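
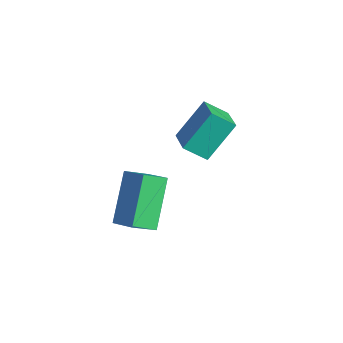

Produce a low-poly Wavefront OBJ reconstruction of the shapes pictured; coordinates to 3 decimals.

v -2.305 -0.126 2.785
v -2.344 1.143 4.117
v -1.758 0.581 2.127
v -1.797 1.85 3.459
v -1.183 -0.57 3.241
v -1.222 0.699 4.573
v -0.636 0.137 2.583
v -0.675 1.406 3.915
v -1.192 -2.068 2.539
v -1.338 -2.982 3.151
v -0.221 -1.872 3.061
v -0.367 -2.786 3.674
v -0.153 -3.234 1.046
v -0.299 -4.148 1.659
v 0.818 -3.038 1.569
v 0.672 -3.952 2.181
f 2 4 1
f 5 2 1
f 1 4 3
f 3 5 1
f 2 8 4
f 6 2 5
f 6 8 2
f 4 8 3
f 7 5 3
f 3 8 7
f 7 6 5
f 8 6 7
f 10 12 9
f 13 10 9
f 9 12 11
f 11 13 9
f 10 16 12
f 14 10 13
f 14 16 10
f 12 16 11
f 15 13 11
f 11 16 15
f 15 14 13
f 16 14 15



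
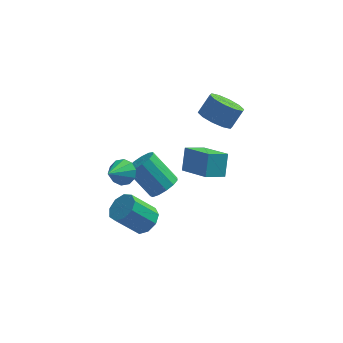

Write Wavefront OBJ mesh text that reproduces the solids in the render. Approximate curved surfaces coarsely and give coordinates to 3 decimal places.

v 2.456 3.221 2.93
v 3.121 3.707 2.246
v 3.748 4.285 3.267
v 3.084 3.799 3.95
v 2.6 4.104 2.342
v 3.227 4.681 3.362
v 2.024 4.163 2.662
v 2.652 4.741 3.683
v 1.614 3.862 3.085
v 2.241 4.44 4.105
v 1.525 3.317 3.448
v 2.152 3.895 4.468
v 1.792 2.735 3.613
v 2.419 3.313 4.634
v 2.313 2.339 3.518
v 2.94 2.916 4.538
v 2.888 2.279 3.197
v 3.516 2.857 4.218
v 3.299 2.58 2.775
v 3.926 3.158 3.795
v 3.388 3.125 2.412
v 4.015 3.703 3.432
v -0.187 0.362 -0.364
v 0.333 -0.045 0.291
v -0.994 0.692 1.8
v -1.513 1.098 1.144
v 0.527 0.437 0.226
v -0.799 1.174 1.735
v 0.495 0.895 -0.026
v -0.831 1.632 1.483
v 0.246 1.184 -0.385
v -1.08 1.921 1.124
v -0.14 1.212 -0.738
v -1.466 1.949 0.771
v -0.541 0.969 -0.973
v -1.867 1.706 0.536
v -0.83 0.534 -1.014
v -2.156 1.271 0.495
v -0.914 0.044 -0.849
v -2.241 0.781 0.66
v -0.768 -0.345 -0.53
v -2.094 0.392 0.979
v -0.437 -0.51 -0.159
v -1.763 0.227 1.35
v -0.027 -0.398 0.147
v -1.353 0.339 1.656
v -1.007 -3.007 0.178
v -0.517 -2.463 0.702
v -1.724 -2.728 2.106
v -2.213 -3.273 1.582
v -0.942 -2.137 0.398
v -2.148 -2.402 1.802
v -1.397 -2.218 -0.008
v -2.604 -2.483 1.395
v -1.669 -2.669 -0.328
v -2.876 -2.934 1.076
v -1.632 -3.277 -0.41
v -2.839 -3.543 0.993
v -1.302 -3.76 -0.218
v -2.508 -4.025 1.186
v -0.833 -3.89 0.16
v -2.04 -4.156 1.564
v -0.446 -3.608 0.546
v -1.653 -3.873 1.95
v -0.321 -3.044 0.76
v -1.528 -3.309 2.164
v 2.019 1.072 -0.083
v 2.149 1.934 1.113
v 0.705 2.517 -0.981
v 0.835 3.379 0.215
v 3.065 1.681 -0.635
v 3.195 2.543 0.561
v 1.751 3.126 -1.533
v 1.881 3.988 -0.337
v -2.372 0.044 1.226
v -1.884 0.281 1.854
v -3.068 -1.084 2.194
v -2.313 0.561 1.872
v -2.765 0.644 1.644
v -3.067 0.497 1.256
v -3.103 0.177 0.856
v -2.86 -0.194 0.599
v -2.431 -0.474 0.581
v -1.979 -0.557 0.809
v -1.678 -0.41 1.197
v -1.641 -0.09 1.597
f 2 1 5
f 2 5 3
f 3 5 6
f 3 6 4
f 5 1 7
f 5 7 6
f 6 7 8
f 6 8 4
f 7 1 9
f 7 9 8
f 8 9 10
f 8 10 4
f 9 1 11
f 9 11 10
f 10 11 12
f 10 12 4
f 11 1 13
f 11 13 12
f 12 13 14
f 12 14 4
f 13 1 15
f 13 15 14
f 14 15 16
f 14 16 4
f 15 1 17
f 15 17 16
f 16 17 18
f 16 18 4
f 17 1 19
f 17 19 18
f 18 19 20
f 18 20 4
f 19 1 21
f 19 21 20
f 20 21 22
f 20 22 4
f 21 1 2
f 21 2 22
f 22 2 3
f 22 3 4
f 24 23 27
f 24 27 25
f 25 27 28
f 25 28 26
f 27 23 29
f 27 29 28
f 28 29 30
f 28 30 26
f 29 23 31
f 29 31 30
f 30 31 32
f 30 32 26
f 31 23 33
f 31 33 32
f 32 33 34
f 32 34 26
f 33 23 35
f 33 35 34
f 34 35 36
f 34 36 26
f 35 23 37
f 35 37 36
f 36 37 38
f 36 38 26
f 37 23 39
f 37 39 38
f 38 39 40
f 38 40 26
f 39 23 41
f 39 41 40
f 40 41 42
f 40 42 26
f 41 23 43
f 41 43 42
f 42 43 44
f 42 44 26
f 43 23 45
f 43 45 44
f 44 45 46
f 44 46 26
f 45 23 24
f 45 24 46
f 46 24 25
f 46 25 26
f 48 47 51
f 48 51 49
f 49 51 52
f 49 52 50
f 51 47 53
f 51 53 52
f 52 53 54
f 52 54 50
f 53 47 55
f 53 55 54
f 54 55 56
f 54 56 50
f 55 47 57
f 55 57 56
f 56 57 58
f 56 58 50
f 57 47 59
f 57 59 58
f 58 59 60
f 58 60 50
f 59 47 61
f 59 61 60
f 60 61 62
f 60 62 50
f 61 47 63
f 61 63 62
f 62 63 64
f 62 64 50
f 63 47 65
f 63 65 64
f 64 65 66
f 64 66 50
f 65 47 48
f 65 48 66
f 66 48 49
f 66 49 50
f 68 70 67
f 71 68 67
f 67 70 69
f 69 71 67
f 68 74 70
f 72 68 71
f 72 74 68
f 70 74 69
f 73 71 69
f 69 74 73
f 73 72 71
f 74 72 73
f 76 75 78
f 76 78 77
f 78 75 79
f 78 79 77
f 79 75 80
f 79 80 77
f 80 75 81
f 80 81 77
f 81 75 82
f 81 82 77
f 82 75 83
f 82 83 77
f 83 75 84
f 83 84 77
f 84 75 85
f 84 85 77
f 85 75 86
f 85 86 77
f 86 75 76
f 86 76 77



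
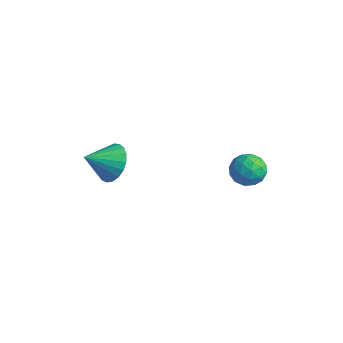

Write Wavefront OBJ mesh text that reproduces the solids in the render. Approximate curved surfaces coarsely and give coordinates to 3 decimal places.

v 0.385 -3.377 -2.208
v 0.799 -3.984 -2.958
v 0.035 -4.623 -1.392
v 1.143 -3.912 -2.699
v 1.357 -3.747 -2.356
v 1.402 -3.519 -1.987
v 1.272 -3.265 -1.656
v 0.988 -3.032 -1.42
v 0.6 -2.857 -1.321
v 0.175 -2.773 -1.375
v -0.213 -2.793 -1.573
v -0.498 -2.914 -1.88
v -0.631 -3.115 -2.245
v -0.587 -3.361 -2.603
v -0.376 -3.61 -2.892
v -0.033 -3.819 -3.063
v 0.383 -3.951 -3.087
v 3.516 2.628 -3.947
v 4.178 2.272 -3.424
v 2.622 1.508 -3.576
v 3.284 1.152 -3.053
v 2.876 1.933 -2.807
v 3.429 2.625 -3.036
v 3.371 1.155 -3.964
v 3.924 1.847 -4.193
v 4.088 1.362 -3.435
v 3.782 1.843 -2.72
v 3.018 1.937 -4.28
v 2.712 2.418 -3.565
v 3.926 2.548 -3.718
v 2.874 1.232 -3.282
v 2.635 1.691 -3.137
v 3.023 1.482 -2.83
v 3.485 2.756 -3.49
v 3.874 2.547 -3.183
v 3.109 2.348 -2.82
v 2.926 1.233 -3.817
v 3.315 1.024 -3.51
v 3.777 2.298 -4.17
v 4.165 2.089 -3.863
v 3.691 1.432 -4.18
v 4.262 1.804 -3.417
v 3.736 1.146 -3.199
v 3.788 1.147 -3.734
v 4.113 1.554 -3.869
v 4.082 2.087 -2.997
v 3.556 1.429 -2.779
v 3.316 1.888 -2.634
v 3.641 2.295 -2.769
v 4.029 1.552 -3.003
v 3.244 2.351 -4.221
v 2.718 1.693 -4.003
v 3.159 1.485 -4.231
v 3.484 1.892 -4.366
v 3.064 2.634 -3.801
v 2.538 1.976 -3.583
v 2.687 2.226 -3.131
v 3.012 2.633 -3.266
v 2.771 2.228 -3.997
f 2 1 4
f 2 4 3
f 4 1 5
f 4 5 3
f 5 1 6
f 5 6 3
f 6 1 7
f 6 7 3
f 7 1 8
f 7 8 3
f 8 1 9
f 8 9 3
f 9 1 10
f 9 10 3
f 10 1 11
f 10 11 3
f 11 1 12
f 11 12 3
f 12 1 13
f 12 13 3
f 13 1 14
f 13 14 3
f 14 1 15
f 14 15 3
f 15 1 16
f 15 16 3
f 16 1 17
f 16 17 3
f 17 1 2
f 17 2 3
f 18 55 34
f 55 29 58
f 34 58 23
f 55 58 34
f 18 34 30
f 34 23 35
f 30 35 19
f 34 35 30
f 18 30 39
f 30 19 40
f 39 40 25
f 30 40 39
f 18 39 51
f 39 25 54
f 51 54 28
f 39 54 51
f 18 51 55
f 51 28 59
f 55 59 29
f 51 59 55
f 19 35 46
f 35 23 49
f 46 49 27
f 35 49 46
f 23 58 36
f 58 29 57
f 36 57 22
f 58 57 36
f 29 59 56
f 59 28 52
f 56 52 20
f 59 52 56
f 28 54 53
f 54 25 41
f 53 41 24
f 54 41 53
f 25 40 45
f 40 19 42
f 45 42 26
f 40 42 45
f 21 47 33
f 47 27 48
f 33 48 22
f 47 48 33
f 21 33 31
f 33 22 32
f 31 32 20
f 33 32 31
f 21 31 38
f 31 20 37
f 38 37 24
f 31 37 38
f 21 38 43
f 38 24 44
f 43 44 26
f 38 44 43
f 21 43 47
f 43 26 50
f 47 50 27
f 43 50 47
f 22 48 36
f 48 27 49
f 36 49 23
f 48 49 36
f 20 32 56
f 32 22 57
f 56 57 29
f 32 57 56
f 24 37 53
f 37 20 52
f 53 52 28
f 37 52 53
f 26 44 45
f 44 24 41
f 45 41 25
f 44 41 45
f 27 50 46
f 50 26 42
f 46 42 19
f 50 42 46



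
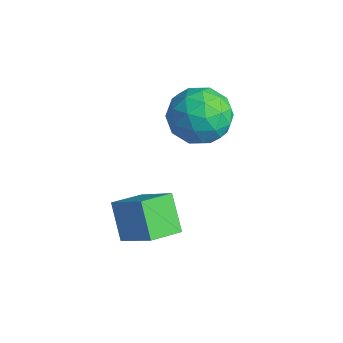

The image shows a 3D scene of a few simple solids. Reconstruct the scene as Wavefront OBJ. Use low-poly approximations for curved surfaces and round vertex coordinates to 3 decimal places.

v -2.073 -2.6 -2.807
v -3.073 -2.347 -1.65
v -2.132 -1.343 -3.133
v -3.132 -1.09 -1.976
v -0.708 -2.25 -1.704
v -1.708 -1.997 -0.547
v -0.767 -0.993 -2.03
v -1.767 -0.74 -0.873
v -2.794 2.116 0.721
v -1.918 1.293 0.985
v -4.102 1.067 1.795
v -3.226 0.244 2.059
v -3.168 1.378 2.532
v -2.359 2.026 1.869
v -3.661 0.334 0.911
v -2.852 0.982 0.248
v -2.454 0.192 1.102
v -2.149 0.837 2.104
v -3.871 1.523 0.676
v -3.566 2.168 1.678
v -2.241 1.796 0.759
v -3.779 0.564 2.021
v -3.744 1.23 2.299
v -3.23 0.747 2.454
v -2.501 2.227 1.278
v -1.986 1.744 1.433
v -2.72 1.794 2.343
v -4.034 0.616 1.347
v -3.519 0.133 1.502
v -2.79 1.613 0.326
v -2.276 1.13 0.481
v -3.3 0.566 0.437
v -2.041 0.665 0.983
v -2.81 0.049 1.614
v -3.066 0.102 0.94
v -2.59 0.482 0.55
v -1.862 1.045 1.572
v -2.631 0.429 2.203
v -2.596 1.095 2.481
v -2.121 1.476 2.091
v -2.177 0.398 1.641
v -3.389 1.931 0.577
v -4.158 1.315 1.208
v -3.899 0.884 0.689
v -3.424 1.265 0.299
v -3.21 2.311 1.166
v -3.979 1.695 1.797
v -3.43 1.878 2.23
v -2.954 2.258 1.84
v -3.843 1.962 1.139
f 2 4 1
f 5 2 1
f 1 4 3
f 3 5 1
f 2 8 4
f 6 2 5
f 6 8 2
f 4 8 3
f 7 5 3
f 3 8 7
f 7 6 5
f 8 6 7
f 9 46 25
f 46 20 49
f 25 49 14
f 46 49 25
f 9 25 21
f 25 14 26
f 21 26 10
f 25 26 21
f 9 21 30
f 21 10 31
f 30 31 16
f 21 31 30
f 9 30 42
f 30 16 45
f 42 45 19
f 30 45 42
f 9 42 46
f 42 19 50
f 46 50 20
f 42 50 46
f 10 26 37
f 26 14 40
f 37 40 18
f 26 40 37
f 14 49 27
f 49 20 48
f 27 48 13
f 49 48 27
f 20 50 47
f 50 19 43
f 47 43 11
f 50 43 47
f 19 45 44
f 45 16 32
f 44 32 15
f 45 32 44
f 16 31 36
f 31 10 33
f 36 33 17
f 31 33 36
f 12 38 24
f 38 18 39
f 24 39 13
f 38 39 24
f 12 24 22
f 24 13 23
f 22 23 11
f 24 23 22
f 12 22 29
f 22 11 28
f 29 28 15
f 22 28 29
f 12 29 34
f 29 15 35
f 34 35 17
f 29 35 34
f 12 34 38
f 34 17 41
f 38 41 18
f 34 41 38
f 13 39 27
f 39 18 40
f 27 40 14
f 39 40 27
f 11 23 47
f 23 13 48
f 47 48 20
f 23 48 47
f 15 28 44
f 28 11 43
f 44 43 19
f 28 43 44
f 17 35 36
f 35 15 32
f 36 32 16
f 35 32 36
f 18 41 37
f 41 17 33
f 37 33 10
f 41 33 37



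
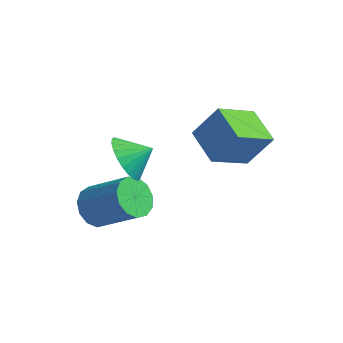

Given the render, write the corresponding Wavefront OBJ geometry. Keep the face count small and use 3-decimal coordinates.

v -0.108 0.41 0.982
v 0.694 -0.189 0.551
v 0.668 1.05 1.538
v 0.651 0.116 0.258
v 0.493 0.466 0.075
v 0.244 0.808 0.031
v -0.06 1.089 0.131
v -0.37 1.266 0.361
v -0.641 1.313 0.685
v -0.831 1.222 1.055
v -0.911 1.008 1.414
v -0.868 0.703 1.707
v -0.71 0.353 1.889
v -0.46 0.011 1.934
v -0.157 -0.269 1.834
v 0.154 -0.447 1.604
v 0.424 -0.494 1.279
v 0.614 -0.403 0.909
v 1.659 2.14 2.188
v 2.491 2.616 3.605
v 2.175 3.749 1.344
v 3.007 4.226 2.76
v 3.053 1.394 1.62
v 3.885 1.871 3.036
v 3.569 3.004 0.775
v 4.401 3.48 2.192
v -1.143 -0.178 -1.856
v -0.588 -0.215 -2.639
v 1.137 0.001 -1.426
v 0.583 0.038 -0.644
v -0.708 0.306 -2.562
v 1.018 0.523 -1.349
v -0.965 0.674 -2.261
v 0.76 0.891 -1.048
v -1.28 0.772 -1.831
v 0.446 0.988 -0.618
v -1.55 0.567 -1.41
v 0.175 0.784 -0.197
v -1.691 0.126 -1.13
v 0.034 0.343 0.083
v -1.658 -0.411 -1.081
v 0.067 -0.195 0.132
v -1.462 -0.875 -1.278
v 0.264 -0.659 -0.065
v -1.164 -1.117 -1.659
v 0.562 -0.901 -0.446
v -0.859 -1.062 -2.102
v 0.866 -0.845 -0.89
v -0.644 -0.725 -2.468
v 1.081 -0.509 -1.255
f 2 1 4
f 2 4 3
f 4 1 5
f 4 5 3
f 5 1 6
f 5 6 3
f 6 1 7
f 6 7 3
f 7 1 8
f 7 8 3
f 8 1 9
f 8 9 3
f 9 1 10
f 9 10 3
f 10 1 11
f 10 11 3
f 11 1 12
f 11 12 3
f 12 1 13
f 12 13 3
f 13 1 14
f 13 14 3
f 14 1 15
f 14 15 3
f 15 1 16
f 15 16 3
f 16 1 17
f 16 17 3
f 17 1 18
f 17 18 3
f 18 1 2
f 18 2 3
f 20 22 19
f 23 20 19
f 19 22 21
f 21 23 19
f 20 26 22
f 24 20 23
f 24 26 20
f 22 26 21
f 25 23 21
f 21 26 25
f 25 24 23
f 26 24 25
f 28 27 31
f 28 31 29
f 29 31 32
f 29 32 30
f 31 27 33
f 31 33 32
f 32 33 34
f 32 34 30
f 33 27 35
f 33 35 34
f 34 35 36
f 34 36 30
f 35 27 37
f 35 37 36
f 36 37 38
f 36 38 30
f 37 27 39
f 37 39 38
f 38 39 40
f 38 40 30
f 39 27 41
f 39 41 40
f 40 41 42
f 40 42 30
f 41 27 43
f 41 43 42
f 42 43 44
f 42 44 30
f 43 27 45
f 43 45 44
f 44 45 46
f 44 46 30
f 45 27 47
f 45 47 46
f 46 47 48
f 46 48 30
f 47 27 49
f 47 49 48
f 48 49 50
f 48 50 30
f 49 27 28
f 49 28 50
f 50 28 29
f 50 29 30



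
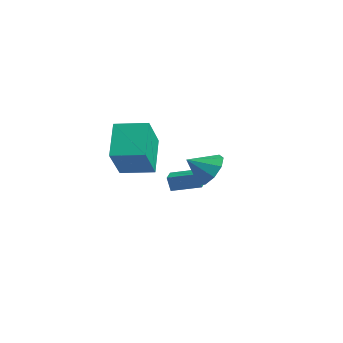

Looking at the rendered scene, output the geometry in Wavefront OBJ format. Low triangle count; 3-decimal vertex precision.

v -2.8 0.959 -1.949
v -2.911 0.82 -1.159
v -1.881 2.022 -1.633
v -1.992 1.882 -0.843
v -2.148 0.398 -1.957
v -2.259 0.258 -1.167
v -1.229 1.46 -1.641
v -1.34 1.321 -0.851
v -0.685 -3.007 0.236
v -1.849 -2.158 1.594
v 0.33 -1.844 0.379
v -0.833 -0.995 1.738
v 0.293 -4.045 1.722
v -0.87 -3.196 3.081
v 1.309 -2.882 1.866
v 0.145 -2.033 3.224
v 3.364 -0.992 1.277
v 3.758 -0.606 2.026
v 3.036 -1.948 1.943
v 3.149 -0.427 1.984
v 2.64 -0.512 1.611
v 2.47 -0.822 1.082
v 2.718 -1.211 0.645
v 3.268 -1.498 0.503
v 3.863 -1.548 0.724
v 4.224 -1.337 1.204
v 4.182 -0.965 1.718
f 2 4 1
f 5 2 1
f 1 4 3
f 3 5 1
f 2 8 4
f 6 2 5
f 6 8 2
f 4 8 3
f 7 5 3
f 3 8 7
f 7 6 5
f 8 6 7
f 10 12 9
f 13 10 9
f 9 12 11
f 11 13 9
f 10 16 12
f 14 10 13
f 14 16 10
f 12 16 11
f 15 13 11
f 11 16 15
f 15 14 13
f 16 14 15
f 18 17 20
f 18 20 19
f 20 17 21
f 20 21 19
f 21 17 22
f 21 22 19
f 22 17 23
f 22 23 19
f 23 17 24
f 23 24 19
f 24 17 25
f 24 25 19
f 25 17 26
f 25 26 19
f 26 17 27
f 26 27 19
f 27 17 18
f 27 18 19



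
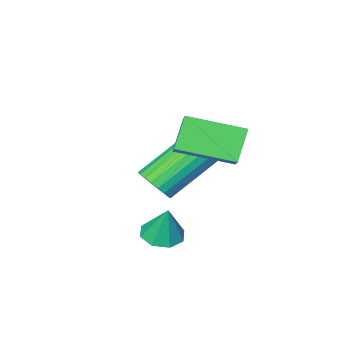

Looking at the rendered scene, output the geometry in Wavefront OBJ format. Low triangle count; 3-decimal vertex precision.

v -0.173 -1.733 -2.431
v 0.227 -1.872 -1.886
v -1.328 -1.626 -0.684
v -1.727 -1.487 -1.229
v 0.254 -1.588 -1.909
v -1.3 -1.341 -0.707
v 0.208 -1.328 -2.022
v -1.347 -1.082 -0.82
v 0.095 -1.139 -2.206
v -1.459 -0.892 -1.004
v -0.063 -1.052 -2.429
v -1.617 -0.806 -1.227
v -0.241 -1.083 -2.652
v -1.795 -0.837 -1.45
v -0.407 -1.227 -2.837
v -1.961 -0.98 -1.635
v -0.532 -1.458 -2.952
v -2.086 -1.211 -1.75
v -0.595 -1.737 -2.976
v -2.149 -1.49 -1.775
v -0.585 -2.015 -2.907
v -2.14 -1.768 -1.705
v -0.504 -2.244 -2.755
v -2.059 -1.998 -1.553
v -0.366 -2.385 -2.547
v -1.92 -2.139 -1.345
v -0.194 -2.414 -2.319
v -1.749 -2.167 -1.117
v -0.019 -2.324 -2.11
v -1.573 -2.078 -0.909
v 0.13 -2.133 -1.957
v -1.424 -1.886 -0.755
v -0.147 -0.222 1.005
v 0.215 0.348 1.453
v -1.48 0.969 0.569
v -1.118 1.538 1.018
v 0.498 0.142 0.022
v 0.86 0.711 0.471
v -0.835 1.332 -0.413
v -0.473 1.902 0.035
v 2.036 1.779 -2.058
v 2.598 2.077 -2.191
v 2.104 2.161 -0.922
v 2.204 2.371 -2.267
v 1.712 2.318 -2.22
v 1.41 1.949 -2.078
v 1.475 1.481 -1.924
v 1.869 1.187 -1.849
v 2.361 1.24 -1.895
v 2.663 1.609 -2.037
f 2 1 5
f 2 5 3
f 3 5 6
f 3 6 4
f 5 1 7
f 5 7 6
f 6 7 8
f 6 8 4
f 7 1 9
f 7 9 8
f 8 9 10
f 8 10 4
f 9 1 11
f 9 11 10
f 10 11 12
f 10 12 4
f 11 1 13
f 11 13 12
f 12 13 14
f 12 14 4
f 13 1 15
f 13 15 14
f 14 15 16
f 14 16 4
f 15 1 17
f 15 17 16
f 16 17 18
f 16 18 4
f 17 1 19
f 17 19 18
f 18 19 20
f 18 20 4
f 19 1 21
f 19 21 20
f 20 21 22
f 20 22 4
f 21 1 23
f 21 23 22
f 22 23 24
f 22 24 4
f 23 1 25
f 23 25 24
f 24 25 26
f 24 26 4
f 25 1 27
f 25 27 26
f 26 27 28
f 26 28 4
f 27 1 29
f 27 29 28
f 28 29 30
f 28 30 4
f 29 1 31
f 29 31 30
f 30 31 32
f 30 32 4
f 31 1 2
f 31 2 32
f 32 2 3
f 32 3 4
f 34 36 33
f 37 34 33
f 33 36 35
f 35 37 33
f 34 40 36
f 38 34 37
f 38 40 34
f 36 40 35
f 39 37 35
f 35 40 39
f 39 38 37
f 40 38 39
f 42 41 44
f 42 44 43
f 44 41 45
f 44 45 43
f 45 41 46
f 45 46 43
f 46 41 47
f 46 47 43
f 47 41 48
f 47 48 43
f 48 41 49
f 48 49 43
f 49 41 50
f 49 50 43
f 50 41 42
f 50 42 43



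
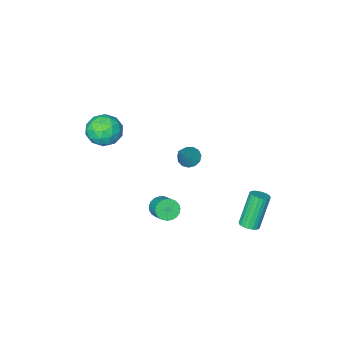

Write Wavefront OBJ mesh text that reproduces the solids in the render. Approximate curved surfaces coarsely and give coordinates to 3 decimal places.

v -1.683 3.621 -3.063
v -1.203 3.808 -2.819
v -2.076 3.546 -0.894
v -2.557 3.359 -1.137
v -1.325 4.009 -2.847
v -2.199 3.747 -0.922
v -1.51 4.143 -2.913
v -2.383 3.881 -0.988
v -1.724 4.187 -3.004
v -2.597 3.925 -1.079
v -1.931 4.132 -3.105
v -2.804 3.87 -1.18
v -2.096 3.99 -3.199
v -2.969 3.728 -1.274
v -2.189 3.784 -3.27
v -3.062 3.522 -1.345
v -2.195 3.549 -3.304
v -3.068 3.287 -1.379
v -2.112 3.327 -3.297
v -2.985 3.065 -1.372
v -1.955 3.156 -3.249
v -2.828 2.894 -1.324
v -1.751 3.065 -3.169
v -2.625 2.803 -1.244
v -1.536 3.07 -3.071
v -2.409 2.809 -1.145
v -1.346 3.171 -2.971
v -2.219 2.909 -1.046
v -1.214 3.349 -2.887
v -2.087 3.087 -0.962
v -1.164 3.575 -2.833
v -2.037 3.313 -0.908
v -3.218 -3.96 -3.634
v -2.816 -4.538 -3.723
v -2.082 -3.4 -2.126
v -2.654 -4.252 -3.951
v -2.671 -3.873 -4.079
v -2.862 -3.522 -4.065
v -3.166 -3.31 -3.915
v -3.487 -3.304 -3.676
v -3.722 -3.506 -3.423
v -3.797 -3.853 -3.238
v -3.689 -4.233 -3.178
v -3.431 -4.527 -3.264
v -3.106 -4.64 -3.467
v 1.763 0.514 -2.028
v 2.007 0.824 -2.582
v 2.26 1.796 -1.926
v 2.017 1.486 -1.372
v 1.734 0.899 -2.588
v 1.988 1.871 -1.932
v 1.467 0.907 -2.497
v 1.72 1.88 -1.841
v 1.25 0.848 -2.325
v 1.504 1.82 -1.669
v 1.123 0.73 -2.101
v 1.376 1.703 -1.445
v 1.106 0.575 -1.865
v 1.359 1.548 -1.209
v 1.203 0.41 -1.657
v 1.456 1.382 -1.001
v 1.396 0.262 -1.514
v 1.65 1.235 -0.858
v 1.654 0.158 -1.459
v 1.907 1.131 -0.803
v 1.93 0.116 -1.502
v 2.183 1.088 -0.846
v 2.177 0.142 -1.637
v 2.43 1.114 -0.981
v 2.353 0.233 -1.839
v 2.606 1.205 -1.183
v 2.427 0.372 -2.074
v 2.68 1.344 -1.418
v 2.386 0.535 -2.301
v 2.639 1.508 -1.645
v 2.237 0.695 -2.48
v 2.491 1.668 -1.824
v 3.225 -1.304 3.027
v 4.155 -1.741 2.804
v 2.665 -2.799 3.616
v 3.595 -3.236 3.393
v 3.518 -2.531 4.169
v 3.864 -1.607 3.805
v 2.956 -2.933 2.615
v 3.302 -2.009 2.251
v 3.989 -2.747 2.549
v 4.336 -2.499 3.51
v 2.484 -2.041 2.91
v 2.831 -1.793 3.871
v 3.739 -1.392 2.864
v 3.081 -3.148 3.556
v 3.035 -2.734 4.013
v 3.582 -2.991 3.881
v 3.568 -1.313 3.453
v 4.115 -1.57 3.321
v 3.74 -2.034 4.124
v 2.705 -2.97 3.099
v 3.252 -3.227 2.967
v 3.238 -1.549 2.539
v 3.785 -1.806 2.407
v 3.08 -2.506 2.296
v 4.188 -2.24 2.583
v 3.859 -3.118 2.929
v 3.483 -2.94 2.471
v 3.687 -2.397 2.258
v 4.392 -2.094 3.148
v 4.063 -2.972 3.494
v 4.018 -2.558 3.95
v 4.221 -2.015 3.736
v 4.295 -2.685 2.998
v 2.757 -1.568 2.926
v 2.428 -2.446 3.272
v 2.599 -2.525 2.684
v 2.802 -1.982 2.47
v 2.961 -1.422 3.491
v 2.632 -2.3 3.837
v 3.133 -2.143 4.162
v 3.337 -1.6 3.949
v 2.525 -1.855 3.422
f 2 1 5
f 2 5 3
f 3 5 6
f 3 6 4
f 5 1 7
f 5 7 6
f 6 7 8
f 6 8 4
f 7 1 9
f 7 9 8
f 8 9 10
f 8 10 4
f 9 1 11
f 9 11 10
f 10 11 12
f 10 12 4
f 11 1 13
f 11 13 12
f 12 13 14
f 12 14 4
f 13 1 15
f 13 15 14
f 14 15 16
f 14 16 4
f 15 1 17
f 15 17 16
f 16 17 18
f 16 18 4
f 17 1 19
f 17 19 18
f 18 19 20
f 18 20 4
f 19 1 21
f 19 21 20
f 20 21 22
f 20 22 4
f 21 1 23
f 21 23 22
f 22 23 24
f 22 24 4
f 23 1 25
f 23 25 24
f 24 25 26
f 24 26 4
f 25 1 27
f 25 27 26
f 26 27 28
f 26 28 4
f 27 1 29
f 27 29 28
f 28 29 30
f 28 30 4
f 29 1 31
f 29 31 30
f 30 31 32
f 30 32 4
f 31 1 2
f 31 2 32
f 32 2 3
f 32 3 4
f 34 33 36
f 34 36 35
f 36 33 37
f 36 37 35
f 37 33 38
f 37 38 35
f 38 33 39
f 38 39 35
f 39 33 40
f 39 40 35
f 40 33 41
f 40 41 35
f 41 33 42
f 41 42 35
f 42 33 43
f 42 43 35
f 43 33 44
f 43 44 35
f 44 33 45
f 44 45 35
f 45 33 34
f 45 34 35
f 47 46 50
f 47 50 48
f 48 50 51
f 48 51 49
f 50 46 52
f 50 52 51
f 51 52 53
f 51 53 49
f 52 46 54
f 52 54 53
f 53 54 55
f 53 55 49
f 54 46 56
f 54 56 55
f 55 56 57
f 55 57 49
f 56 46 58
f 56 58 57
f 57 58 59
f 57 59 49
f 58 46 60
f 58 60 59
f 59 60 61
f 59 61 49
f 60 46 62
f 60 62 61
f 61 62 63
f 61 63 49
f 62 46 64
f 62 64 63
f 63 64 65
f 63 65 49
f 64 46 66
f 64 66 65
f 65 66 67
f 65 67 49
f 66 46 68
f 66 68 67
f 67 68 69
f 67 69 49
f 68 46 70
f 68 70 69
f 69 70 71
f 69 71 49
f 70 46 72
f 70 72 71
f 71 72 73
f 71 73 49
f 72 46 74
f 72 74 73
f 73 74 75
f 73 75 49
f 74 46 76
f 74 76 75
f 75 76 77
f 75 77 49
f 76 46 47
f 76 47 77
f 77 47 48
f 77 48 49
f 78 115 94
f 115 89 118
f 94 118 83
f 115 118 94
f 78 94 90
f 94 83 95
f 90 95 79
f 94 95 90
f 78 90 99
f 90 79 100
f 99 100 85
f 90 100 99
f 78 99 111
f 99 85 114
f 111 114 88
f 99 114 111
f 78 111 115
f 111 88 119
f 115 119 89
f 111 119 115
f 79 95 106
f 95 83 109
f 106 109 87
f 95 109 106
f 83 118 96
f 118 89 117
f 96 117 82
f 118 117 96
f 89 119 116
f 119 88 112
f 116 112 80
f 119 112 116
f 88 114 113
f 114 85 101
f 113 101 84
f 114 101 113
f 85 100 105
f 100 79 102
f 105 102 86
f 100 102 105
f 81 107 93
f 107 87 108
f 93 108 82
f 107 108 93
f 81 93 91
f 93 82 92
f 91 92 80
f 93 92 91
f 81 91 98
f 91 80 97
f 98 97 84
f 91 97 98
f 81 98 103
f 98 84 104
f 103 104 86
f 98 104 103
f 81 103 107
f 103 86 110
f 107 110 87
f 103 110 107
f 82 108 96
f 108 87 109
f 96 109 83
f 108 109 96
f 80 92 116
f 92 82 117
f 116 117 89
f 92 117 116
f 84 97 113
f 97 80 112
f 113 112 88
f 97 112 113
f 86 104 105
f 104 84 101
f 105 101 85
f 104 101 105
f 87 110 106
f 110 86 102
f 106 102 79
f 110 102 106



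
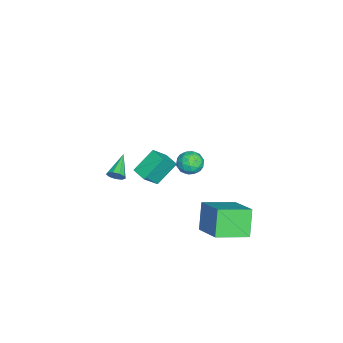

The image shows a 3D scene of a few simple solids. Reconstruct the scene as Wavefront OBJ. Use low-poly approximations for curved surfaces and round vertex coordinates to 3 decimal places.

v 2.825 1.911 3.342
v 3.297 1.526 3.01
v 2.043 1.134 3.13
v 2.515 0.749 2.798
v 2.556 0.83 3.486
v 3.039 1.311 3.617
v 2.301 1.349 2.523
v 2.784 1.83 2.654
v 2.974 1.179 2.504
v 3.131 0.859 3.099
v 2.209 1.801 3.041
v 2.366 1.481 3.636
v 3.13 1.787 3.195
v 2.21 0.873 2.945
v 2.234 0.921 3.35
v 2.512 0.695 3.154
v 2.978 1.66 3.552
v 3.255 1.434 3.356
v 2.82 1.025 3.636
v 2.085 1.226 2.784
v 2.362 1 2.588
v 2.828 1.965 2.986
v 3.106 1.739 2.79
v 2.52 1.635 2.504
v 3.217 1.357 2.702
v 2.758 0.9 2.577
v 2.632 1.253 2.416
v 2.916 1.535 2.493
v 3.31 1.168 3.052
v 2.85 0.711 2.927
v 2.874 0.759 3.331
v 3.158 1.042 3.408
v 3.12 0.964 2.754
v 2.49 1.949 3.213
v 2.03 1.492 3.088
v 2.182 1.618 2.732
v 2.466 1.901 2.809
v 2.582 1.76 3.563
v 2.123 1.303 3.438
v 2.424 1.125 3.647
v 2.708 1.407 3.724
v 2.22 1.696 3.386
v 1.502 -0.919 0.757
v 2.135 -1.446 1.616
v 0.793 -0.121 1.768
v 1.427 -0.647 2.627
v 2.093 -0.313 0.693
v 2.727 -0.839 1.552
v 1.385 0.486 1.704
v 2.018 -0.041 2.563
v -3.052 -3.44 -3.79
v -2.83 -3.197 -3.387
v -4.368 -3.3 -3.15
v -2.925 -2.96 -3.635
v -3.08 -2.948 -3.956
v -3.221 -3.167 -4.198
v -3.283 -3.513 -4.25
v -3.237 -3.825 -4.086
v -3.105 -3.958 -3.784
v -2.947 -3.848 -3.484
v -2.839 -3.548 -3.328
v 1.772 1.635 -2.804
v 0.923 1.604 -1.472
v 1.007 3.177 -3.256
v 0.157 3.146 -1.925
v 3.223 2.634 -1.855
v 2.373 2.603 -0.524
v 2.457 4.176 -2.308
v 1.608 4.145 -0.976
f 1 38 17
f 38 12 41
f 17 41 6
f 38 41 17
f 1 17 13
f 17 6 18
f 13 18 2
f 17 18 13
f 1 13 22
f 13 2 23
f 22 23 8
f 13 23 22
f 1 22 34
f 22 8 37
f 34 37 11
f 22 37 34
f 1 34 38
f 34 11 42
f 38 42 12
f 34 42 38
f 2 18 29
f 18 6 32
f 29 32 10
f 18 32 29
f 6 41 19
f 41 12 40
f 19 40 5
f 41 40 19
f 12 42 39
f 42 11 35
f 39 35 3
f 42 35 39
f 11 37 36
f 37 8 24
f 36 24 7
f 37 24 36
f 8 23 28
f 23 2 25
f 28 25 9
f 23 25 28
f 4 30 16
f 30 10 31
f 16 31 5
f 30 31 16
f 4 16 14
f 16 5 15
f 14 15 3
f 16 15 14
f 4 14 21
f 14 3 20
f 21 20 7
f 14 20 21
f 4 21 26
f 21 7 27
f 26 27 9
f 21 27 26
f 4 26 30
f 26 9 33
f 30 33 10
f 26 33 30
f 5 31 19
f 31 10 32
f 19 32 6
f 31 32 19
f 3 15 39
f 15 5 40
f 39 40 12
f 15 40 39
f 7 20 36
f 20 3 35
f 36 35 11
f 20 35 36
f 9 27 28
f 27 7 24
f 28 24 8
f 27 24 28
f 10 33 29
f 33 9 25
f 29 25 2
f 33 25 29
f 44 46 43
f 47 44 43
f 43 46 45
f 45 47 43
f 44 50 46
f 48 44 47
f 48 50 44
f 46 50 45
f 49 47 45
f 45 50 49
f 49 48 47
f 50 48 49
f 52 51 54
f 52 54 53
f 54 51 55
f 54 55 53
f 55 51 56
f 55 56 53
f 56 51 57
f 56 57 53
f 57 51 58
f 57 58 53
f 58 51 59
f 58 59 53
f 59 51 60
f 59 60 53
f 60 51 61
f 60 61 53
f 61 51 52
f 61 52 53
f 63 65 62
f 66 63 62
f 62 65 64
f 64 66 62
f 63 69 65
f 67 63 66
f 67 69 63
f 65 69 64
f 68 66 64
f 64 69 68
f 68 67 66
f 69 67 68



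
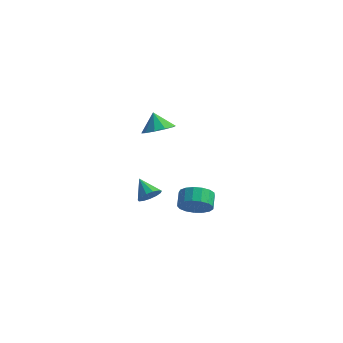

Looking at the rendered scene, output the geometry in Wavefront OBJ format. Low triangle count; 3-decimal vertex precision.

v 0.801 -3.994 -2.019
v 1.118 -4.244 -1.387
v -0.141 -3.326 -1.281
v 1.307 -3.877 -1.478
v 1.335 -3.548 -1.74
v 1.194 -3.36 -2.091
v 0.928 -3.373 -2.419
v 0.621 -3.583 -2.62
v 0.372 -3.924 -2.63
v 0.259 -4.287 -2.446
v 0.317 -4.557 -2.126
v 0.53 -4.648 -1.772
v 0.828 -4.532 -1.496
v 1.138 -3.488 3.348
v 1.925 -2.927 3.509
v 0.622 -3.052 4.352
v 1.535 -2.61 3.171
v 0.994 -2.628 2.901
v 0.507 -2.974 2.801
v 0.261 -3.517 2.911
v 0.35 -4.049 3.187
v 0.74 -4.366 3.525
v 1.282 -4.348 3.795
v 1.769 -4.001 3.895
v 2.014 -3.458 3.785
v 2.565 -1.546 -4.189
v 3.226 -0.998 -4.793
v 2.956 -0.125 -4.295
v 2.295 -0.674 -3.691
v 2.792 -0.986 -5.047
v 2.523 -0.114 -4.55
v 2.307 -1.103 -5.105
v 2.037 -0.231 -4.608
v 1.881 -1.322 -4.953
v 1.611 -0.449 -4.456
v 1.611 -1.592 -4.626
v 1.342 -0.719 -4.128
v 1.56 -1.851 -4.199
v 1.29 -0.979 -3.701
v 1.739 -2.041 -3.769
v 1.47 -1.168 -3.271
v 2.107 -2.117 -3.436
v 1.838 -1.245 -2.938
v 2.58 -2.063 -3.275
v 2.311 -1.19 -2.777
v 3.05 -1.89 -3.323
v 2.78 -1.017 -2.826
v 3.408 -1.638 -3.57
v 3.139 -0.766 -3.073
v 3.573 -1.366 -3.959
v 3.304 -0.493 -3.461
v 3.507 -1.135 -4.4
v 3.238 -0.262 -3.902
f 2 1 4
f 2 4 3
f 4 1 5
f 4 5 3
f 5 1 6
f 5 6 3
f 6 1 7
f 6 7 3
f 7 1 8
f 7 8 3
f 8 1 9
f 8 9 3
f 9 1 10
f 9 10 3
f 10 1 11
f 10 11 3
f 11 1 12
f 11 12 3
f 12 1 13
f 12 13 3
f 13 1 2
f 13 2 3
f 15 14 17
f 15 17 16
f 17 14 18
f 17 18 16
f 18 14 19
f 18 19 16
f 19 14 20
f 19 20 16
f 20 14 21
f 20 21 16
f 21 14 22
f 21 22 16
f 22 14 23
f 22 23 16
f 23 14 24
f 23 24 16
f 24 14 25
f 24 25 16
f 25 14 15
f 25 15 16
f 27 26 30
f 27 30 28
f 28 30 31
f 28 31 29
f 30 26 32
f 30 32 31
f 31 32 33
f 31 33 29
f 32 26 34
f 32 34 33
f 33 34 35
f 33 35 29
f 34 26 36
f 34 36 35
f 35 36 37
f 35 37 29
f 36 26 38
f 36 38 37
f 37 38 39
f 37 39 29
f 38 26 40
f 38 40 39
f 39 40 41
f 39 41 29
f 40 26 42
f 40 42 41
f 41 42 43
f 41 43 29
f 42 26 44
f 42 44 43
f 43 44 45
f 43 45 29
f 44 26 46
f 44 46 45
f 45 46 47
f 45 47 29
f 46 26 48
f 46 48 47
f 47 48 49
f 47 49 29
f 48 26 50
f 48 50 49
f 49 50 51
f 49 51 29
f 50 26 52
f 50 52 51
f 51 52 53
f 51 53 29
f 52 26 27
f 52 27 53
f 53 27 28
f 53 28 29



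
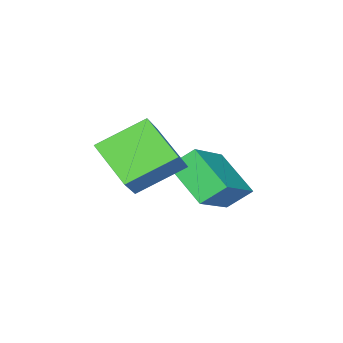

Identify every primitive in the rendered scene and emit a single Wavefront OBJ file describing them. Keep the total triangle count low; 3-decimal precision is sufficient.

v -1.831 0.025 0.022
v -0.075 0.587 1.028
v -1.693 1.409 -0.99
v 0.062 1.971 0.015
v -1.282 -0.511 -0.635
v 0.473 0.051 0.37
v -1.145 0.873 -1.648
v 0.611 1.435 -0.642
v 1.905 -1.066 0.919
v 0.609 -0.255 1.812
v 2.135 0.38 -0.059
v 0.839 1.19 0.835
v 2.721 -0.65 1.725
v 1.425 0.16 2.619
v 2.951 0.795 0.748
v 1.655 1.606 1.641
f 2 4 1
f 5 2 1
f 1 4 3
f 3 5 1
f 2 8 4
f 6 2 5
f 6 8 2
f 4 8 3
f 7 5 3
f 3 8 7
f 7 6 5
f 8 6 7
f 10 12 9
f 13 10 9
f 9 12 11
f 11 13 9
f 10 16 12
f 14 10 13
f 14 16 10
f 12 16 11
f 15 13 11
f 11 16 15
f 15 14 13
f 16 14 15



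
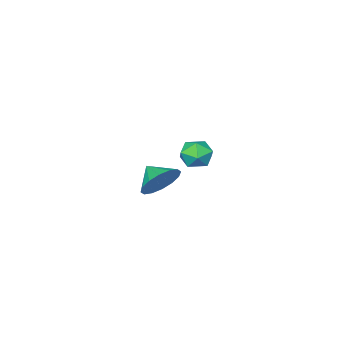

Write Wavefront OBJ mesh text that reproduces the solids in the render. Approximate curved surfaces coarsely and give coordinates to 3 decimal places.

v 2.033 1.913 -1.045
v 2.451 2.329 -0.3
v 2.027 1.007 -0.535
v 1.968 2.378 -0.219
v 1.503 2.302 -0.359
v 1.18 2.122 -0.683
v 1.085 1.886 -1.104
v 1.244 1.657 -1.509
v 1.615 1.497 -1.79
v 2.097 1.448 -1.871
v 2.563 1.524 -1.731
v 2.886 1.704 -1.407
v 2.981 1.94 -0.986
v 2.821 2.169 -0.581
v -3.233 -1.355 -3.464
v -2.543 -1.854 -3.484
v -3.777 -2.146 -2.476
v -3.087 -2.645 -2.496
v -3.029 -1.851 -2.195
v -2.693 -1.362 -2.805
v -3.627 -2.638 -3.155
v -3.291 -2.149 -3.765
v -2.787 -2.647 -3.293
v -2.417 -2.161 -2.7
v -3.903 -1.839 -3.26
v -3.533 -1.353 -2.667
f 2 1 4
f 2 4 3
f 4 1 5
f 4 5 3
f 5 1 6
f 5 6 3
f 6 1 7
f 6 7 3
f 7 1 8
f 7 8 3
f 8 1 9
f 8 9 3
f 9 1 10
f 9 10 3
f 10 1 11
f 10 11 3
f 11 1 12
f 11 12 3
f 12 1 13
f 12 13 3
f 13 1 14
f 13 14 3
f 14 1 2
f 14 2 3
f 15 26 20
f 15 20 16
f 15 16 22
f 15 22 25
f 15 25 26
f 16 20 24
f 20 26 19
f 26 25 17
f 25 22 21
f 22 16 23
f 18 24 19
f 18 19 17
f 18 17 21
f 18 21 23
f 18 23 24
f 19 24 20
f 17 19 26
f 21 17 25
f 23 21 22
f 24 23 16



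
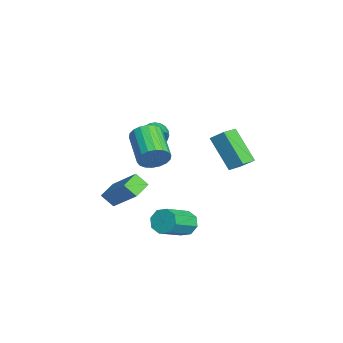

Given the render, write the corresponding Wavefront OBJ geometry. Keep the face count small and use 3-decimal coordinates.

v 0.395 1.313 -2.73
v 0.694 1.087 -3.333
v 1.744 -0.08 -2.373
v 1.445 0.147 -1.77
v 0.96 1.507 -3.114
v 2.01 0.34 -2.154
v 0.895 1.813 -2.67
v 1.946 0.646 -1.71
v 0.538 1.827 -2.261
v 1.588 0.66 -1.301
v 0.096 1.54 -2.127
v 1.146 0.373 -1.167
v -0.17 1.12 -2.346
v 0.88 -0.047 -1.386
v -0.106 0.814 -2.79
v 0.945 -0.353 -1.83
v 0.252 0.8 -3.199
v 1.302 -0.367 -2.239
v 2.207 -0.347 2.85
v 2.473 -0.648 3.508
v 0.798 -0.773 4.127
v 0.533 -0.473 3.47
v 2.472 -0.311 3.573
v 0.797 -0.437 4.192
v 2.418 0.018 3.494
v 0.744 -0.107 4.114
v 2.323 0.275 3.289
v 0.648 0.15 3.908
v 2.205 0.409 2.996
v 0.53 0.284 3.616
v 2.087 0.393 2.675
v 0.412 0.268 3.294
v 1.993 0.23 2.388
v 0.319 0.105 3.008
v 1.942 -0.047 2.193
v 0.267 -0.172 2.812
v 1.943 -0.383 2.128
v 0.268 -0.509 2.747
v 1.996 -0.713 2.206
v 0.322 -0.838 2.826
v 2.092 -0.97 2.412
v 0.417 -1.095 3.031
v 2.21 -1.104 2.704
v 0.535 -1.229 3.324
v 2.328 -1.088 3.026
v 0.653 -1.213 3.645
v 2.421 -0.925 3.312
v 0.747 -1.05 3.932
v -3.792 -0.889 -3.248
v -4.073 -1.446 -2.628
v -2.518 0.053 -1.824
v -2.8 -0.504 -1.203
v -3.02 -1.556 -3.497
v -3.302 -2.113 -2.876
v -1.747 -0.614 -2.072
v -2.028 -1.171 -1.452
v -0.986 0.171 2.504
v -0.652 0.269 1.92
v 0.226 0.529 3.256
v -0.759 0.526 1.97
v -0.906 0.721 2.113
v -1.066 0.822 2.323
v -1.212 0.809 2.565
v -1.319 0.687 2.796
v -1.369 0.475 2.977
v -1.352 0.211 3.076
v -1.272 -0.06 3.076
v -1.143 -0.292 2.977
v -0.986 -0.443 2.797
v -0.829 -0.488 2.566
v -0.7 -0.419 2.324
v -0.62 -0.248 2.113
v -0.603 -0.005 1.97
v 1.707 3.082 1.492
v 0.536 2.413 2.928
v 1.051 3.745 1.266
v -0.12 3.077 2.702
v 2.08 3.643 2.058
v 0.909 2.975 3.494
v 1.424 4.307 1.832
v 0.253 3.638 3.268
f 2 1 5
f 2 5 3
f 3 5 6
f 3 6 4
f 5 1 7
f 5 7 6
f 6 7 8
f 6 8 4
f 7 1 9
f 7 9 8
f 8 9 10
f 8 10 4
f 9 1 11
f 9 11 10
f 10 11 12
f 10 12 4
f 11 1 13
f 11 13 12
f 12 13 14
f 12 14 4
f 13 1 15
f 13 15 14
f 14 15 16
f 14 16 4
f 15 1 17
f 15 17 16
f 16 17 18
f 16 18 4
f 17 1 2
f 17 2 18
f 18 2 3
f 18 3 4
f 20 19 23
f 20 23 21
f 21 23 24
f 21 24 22
f 23 19 25
f 23 25 24
f 24 25 26
f 24 26 22
f 25 19 27
f 25 27 26
f 26 27 28
f 26 28 22
f 27 19 29
f 27 29 28
f 28 29 30
f 28 30 22
f 29 19 31
f 29 31 30
f 30 31 32
f 30 32 22
f 31 19 33
f 31 33 32
f 32 33 34
f 32 34 22
f 33 19 35
f 33 35 34
f 34 35 36
f 34 36 22
f 35 19 37
f 35 37 36
f 36 37 38
f 36 38 22
f 37 19 39
f 37 39 38
f 38 39 40
f 38 40 22
f 39 19 41
f 39 41 40
f 40 41 42
f 40 42 22
f 41 19 43
f 41 43 42
f 42 43 44
f 42 44 22
f 43 19 45
f 43 45 44
f 44 45 46
f 44 46 22
f 45 19 47
f 45 47 46
f 46 47 48
f 46 48 22
f 47 19 20
f 47 20 48
f 48 20 21
f 48 21 22
f 50 52 49
f 53 50 49
f 49 52 51
f 51 53 49
f 50 56 52
f 54 50 53
f 54 56 50
f 52 56 51
f 55 53 51
f 51 56 55
f 55 54 53
f 56 54 55
f 58 57 60
f 58 60 59
f 60 57 61
f 60 61 59
f 61 57 62
f 61 62 59
f 62 57 63
f 62 63 59
f 63 57 64
f 63 64 59
f 64 57 65
f 64 65 59
f 65 57 66
f 65 66 59
f 66 57 67
f 66 67 59
f 67 57 68
f 67 68 59
f 68 57 69
f 68 69 59
f 69 57 70
f 69 70 59
f 70 57 71
f 70 71 59
f 71 57 72
f 71 72 59
f 72 57 73
f 72 73 59
f 73 57 58
f 73 58 59
f 75 77 74
f 78 75 74
f 74 77 76
f 76 78 74
f 75 81 77
f 79 75 78
f 79 81 75
f 77 81 76
f 80 78 76
f 76 81 80
f 80 79 78
f 81 79 80



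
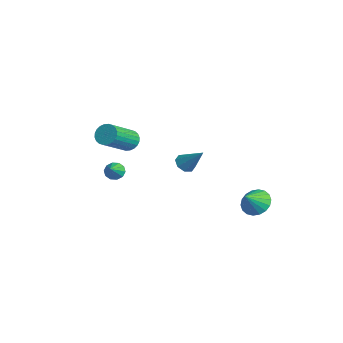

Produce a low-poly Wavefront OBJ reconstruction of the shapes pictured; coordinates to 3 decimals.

v -3.93 -1.278 2.298
v -3.625 -1.527 1.744
v -2.725 -3.011 2.907
v -3.03 -2.762 3.462
v -3.445 -1.352 1.828
v -2.544 -2.836 2.991
v -3.338 -1.165 1.984
v -2.437 -2.649 3.147
v -3.322 -0.996 2.187
v -2.421 -2.48 3.35
v -3.398 -0.869 2.408
v -2.497 -2.354 3.571
v -3.555 -0.805 2.611
v -2.654 -2.289 3.775
v -3.77 -0.813 2.768
v -2.869 -2.297 3.931
v -4.009 -0.891 2.852
v -3.108 -2.376 4.015
v -4.235 -1.029 2.853
v -3.335 -2.513 4.016
v -4.416 -1.204 2.769
v -3.515 -2.688 3.932
v -4.523 -1.391 2.613
v -3.622 -2.875 3.776
v -4.539 -1.56 2.41
v -3.638 -3.044 3.573
v -4.463 -1.686 2.189
v -3.562 -3.171 3.352
v -4.306 -1.751 1.985
v -3.405 -3.235 3.149
v -4.091 -1.743 1.829
v -3.19 -3.227 2.992
v -3.852 -1.664 1.745
v -2.951 -3.149 2.908
v -1.168 0.794 1.664
v -0.68 0.568 1.376
v -0.212 1.386 2.816
v -0.783 1.002 1.238
v -1.112 1.314 1.35
v -1.473 1.321 1.646
v -1.656 1.02 1.952
v -1.552 0.586 2.089
v -1.223 0.274 1.977
v -0.862 0.266 1.682
v 0.205 4.091 -1.104
v 1.023 4.304 -1.308
v 0.615 3.309 -0.276
v 0.936 4.556 -1.027
v 0.704 4.716 -0.762
v 0.373 4.751 -0.564
v 0.009 4.657 -0.473
v -0.316 4.45 -0.507
v -0.539 4.171 -0.659
v -0.613 3.877 -0.9
v -0.526 3.625 -1.181
v -0.294 3.466 -1.446
v 0.036 3.43 -1.644
v 0.401 3.525 -1.735
v 0.726 3.732 -1.701
v 0.948 4.01 -1.549
v -0.17 -3.246 2.418
v 0.18 -3.244 2.007
v 0.59 -3.714 3.062
v 0.216 -2.957 2.173
v 0.104 -2.781 2.434
v -0.112 -2.782 2.688
v -0.351 -2.96 2.839
v -0.52 -3.248 2.829
v -0.555 -3.535 2.663
v -0.443 -3.712 2.403
v -0.227 -3.71 2.148
v 0.011 -3.532 1.997
f 2 1 5
f 2 5 3
f 3 5 6
f 3 6 4
f 5 1 7
f 5 7 6
f 6 7 8
f 6 8 4
f 7 1 9
f 7 9 8
f 8 9 10
f 8 10 4
f 9 1 11
f 9 11 10
f 10 11 12
f 10 12 4
f 11 1 13
f 11 13 12
f 12 13 14
f 12 14 4
f 13 1 15
f 13 15 14
f 14 15 16
f 14 16 4
f 15 1 17
f 15 17 16
f 16 17 18
f 16 18 4
f 17 1 19
f 17 19 18
f 18 19 20
f 18 20 4
f 19 1 21
f 19 21 20
f 20 21 22
f 20 22 4
f 21 1 23
f 21 23 22
f 22 23 24
f 22 24 4
f 23 1 25
f 23 25 24
f 24 25 26
f 24 26 4
f 25 1 27
f 25 27 26
f 26 27 28
f 26 28 4
f 27 1 29
f 27 29 28
f 28 29 30
f 28 30 4
f 29 1 31
f 29 31 30
f 30 31 32
f 30 32 4
f 31 1 33
f 31 33 32
f 32 33 34
f 32 34 4
f 33 1 2
f 33 2 34
f 34 2 3
f 34 3 4
f 36 35 38
f 36 38 37
f 38 35 39
f 38 39 37
f 39 35 40
f 39 40 37
f 40 35 41
f 40 41 37
f 41 35 42
f 41 42 37
f 42 35 43
f 42 43 37
f 43 35 44
f 43 44 37
f 44 35 36
f 44 36 37
f 46 45 48
f 46 48 47
f 48 45 49
f 48 49 47
f 49 45 50
f 49 50 47
f 50 45 51
f 50 51 47
f 51 45 52
f 51 52 47
f 52 45 53
f 52 53 47
f 53 45 54
f 53 54 47
f 54 45 55
f 54 55 47
f 55 45 56
f 55 56 47
f 56 45 57
f 56 57 47
f 57 45 58
f 57 58 47
f 58 45 59
f 58 59 47
f 59 45 60
f 59 60 47
f 60 45 46
f 60 46 47
f 62 61 64
f 62 64 63
f 64 61 65
f 64 65 63
f 65 61 66
f 65 66 63
f 66 61 67
f 66 67 63
f 67 61 68
f 67 68 63
f 68 61 69
f 68 69 63
f 69 61 70
f 69 70 63
f 70 61 71
f 70 71 63
f 71 61 72
f 71 72 63
f 72 61 62
f 72 62 63



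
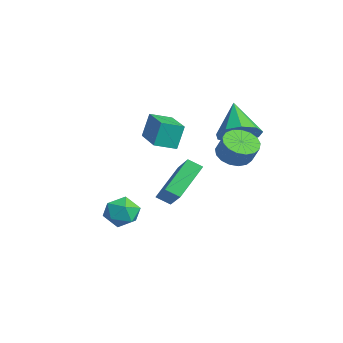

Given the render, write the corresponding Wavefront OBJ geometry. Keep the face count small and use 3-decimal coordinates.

v -0.479 -1.041 1.467
v -0.618 -0.636 2.695
v -0.343 -0.018 1.146
v -0.482 0.386 2.374
v 1.622 -1.226 1.766
v 1.483 -0.822 2.994
v 1.758 -0.204 1.445
v 1.619 0.201 2.673
v -2.038 0.868 -3.904
v -2.403 0.26 -3.491
v -2.91 2.291 -2.58
v -3.275 1.683 -2.167
v -0.325 0.717 -2.613
v -0.69 0.109 -2.2
v -1.197 2.14 -1.289
v -1.562 1.532 -0.876
v 0.021 -1.693 -2.558
v 0.656 -1.739 -3.229
v 0.504 -3.001 -2.011
v 1.139 -3.047 -2.682
v 1.217 -2.411 -2.014
v 0.918 -1.603 -2.352
v 0.242 -3.137 -2.888
v -0.057 -2.329 -3.226
v 0.793 -2.631 -3.433
v 1.396 -2.183 -2.893
v -0.236 -2.557 -2.347
v 0.367 -2.109 -1.807
v 1.944 2.624 1.98
v 2.624 3.141 2.592
v 0.516 2.916 3.32
v 2.298 3.599 2.145
v 1.807 3.601 1.621
v 1.38 3.146 1.265
v 1.217 2.447 1.244
v 1.395 1.831 1.567
v 1.829 1.586 2.084
v 2.318 1.826 2.552
v 2.631 2.441 2.753
v 2.877 2.009 1.294
v 3.314 2.661 0.944
v 3.86 2.784 1.856
v 3.423 2.131 2.206
v 2.986 2.843 1.116
v 3.533 2.966 2.028
v 2.634 2.833 1.329
v 3.181 2.956 2.24
v 2.337 2.634 1.533
v 2.884 2.757 2.445
v 2.164 2.292 1.683
v 2.711 2.415 2.595
v 2.154 1.885 1.744
v 2.701 2.008 2.656
v 2.31 1.507 1.702
v 2.856 1.629 2.613
v 2.595 1.243 1.566
v 3.142 1.366 2.478
v 2.945 1.155 1.368
v 3.492 1.277 2.28
v 3.279 1.262 1.153
v 3.826 1.385 2.065
v 3.521 1.54 0.971
v 4.068 1.663 1.882
v 3.616 1.926 0.862
v 4.162 2.049 1.774
v 3.541 2.331 0.853
v 4.087 2.453 1.764
f 2 4 1
f 5 2 1
f 1 4 3
f 3 5 1
f 2 8 4
f 6 2 5
f 6 8 2
f 4 8 3
f 7 5 3
f 3 8 7
f 7 6 5
f 8 6 7
f 10 12 9
f 13 10 9
f 9 12 11
f 11 13 9
f 10 16 12
f 14 10 13
f 14 16 10
f 12 16 11
f 15 13 11
f 11 16 15
f 15 14 13
f 16 14 15
f 17 28 22
f 17 22 18
f 17 18 24
f 17 24 27
f 17 27 28
f 18 22 26
f 22 28 21
f 28 27 19
f 27 24 23
f 24 18 25
f 20 26 21
f 20 21 19
f 20 19 23
f 20 23 25
f 20 25 26
f 21 26 22
f 19 21 28
f 23 19 27
f 25 23 24
f 26 25 18
f 30 29 32
f 30 32 31
f 32 29 33
f 32 33 31
f 33 29 34
f 33 34 31
f 34 29 35
f 34 35 31
f 35 29 36
f 35 36 31
f 36 29 37
f 36 37 31
f 37 29 38
f 37 38 31
f 38 29 39
f 38 39 31
f 39 29 30
f 39 30 31
f 41 40 44
f 41 44 42
f 42 44 45
f 42 45 43
f 44 40 46
f 44 46 45
f 45 46 47
f 45 47 43
f 46 40 48
f 46 48 47
f 47 48 49
f 47 49 43
f 48 40 50
f 48 50 49
f 49 50 51
f 49 51 43
f 50 40 52
f 50 52 51
f 51 52 53
f 51 53 43
f 52 40 54
f 52 54 53
f 53 54 55
f 53 55 43
f 54 40 56
f 54 56 55
f 55 56 57
f 55 57 43
f 56 40 58
f 56 58 57
f 57 58 59
f 57 59 43
f 58 40 60
f 58 60 59
f 59 60 61
f 59 61 43
f 60 40 62
f 60 62 61
f 61 62 63
f 61 63 43
f 62 40 64
f 62 64 63
f 63 64 65
f 63 65 43
f 64 40 66
f 64 66 65
f 65 66 67
f 65 67 43
f 66 40 41
f 66 41 67
f 67 41 42
f 67 42 43



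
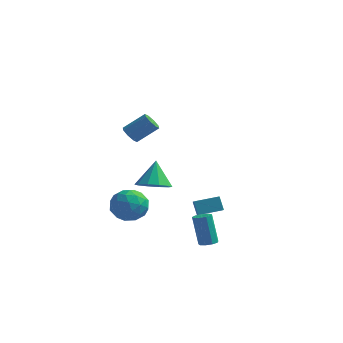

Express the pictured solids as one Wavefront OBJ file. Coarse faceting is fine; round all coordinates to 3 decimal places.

v -1.647 3.367 -3.858
v -1.269 2.699 -3.449
v -0.394 4.251 -3.573
v -0.016 3.583 -3.164
v -1.224 3.057 -4.756
v -0.846 2.389 -4.347
v 0.029 3.941 -4.471
v 0.407 3.273 -4.062
v 1.337 -1.032 -4.599
v 1.75 -1.403 -4.431
v 1.215 -1.12 -2.493
v 0.803 -0.748 -2.661
v 1.896 -1.035 -4.444
v 1.362 -0.752 -2.506
v 1.782 -0.665 -4.53
v 1.247 -0.382 -2.592
v 1.459 -0.467 -4.648
v 0.924 -0.183 -2.71
v 1.079 -0.532 -4.743
v 0.545 -0.249 -2.805
v 0.821 -0.832 -4.771
v 0.286 -0.549 -2.833
v 0.804 -1.225 -4.718
v 0.269 -0.942 -2.78
v 1.036 -1.527 -4.61
v 0.502 -1.244 -2.672
v 1.41 -1.598 -4.496
v 0.875 -1.315 -2.558
v -3.242 -1.716 3.42
v -2.803 -2.166 3.258
v -1.738 -1.495 4.278
v -2.178 -1.044 4.44
v -2.778 -1.763 2.967
v -1.714 -1.092 3.987
v -3.026 -1.332 2.942
v -1.961 -0.661 3.962
v -3.4 -1.126 3.196
v -2.335 -0.455 4.216
v -3.682 -1.265 3.582
v -2.617 -0.594 4.602
v -3.706 -1.668 3.873
v -2.642 -0.997 4.893
v -3.459 -2.099 3.898
v -2.394 -1.428 4.918
v -3.085 -2.305 3.644
v -2.02 -1.634 4.664
v -4.014 0.297 -2.001
v -3.392 0.594 -3.033
v -4.548 -1.454 -2.827
v -3.926 -1.157 -3.859
v -3.308 -1.4 -2.811
v -2.978 -0.318 -2.3
v -4.962 -0.542 -3.56
v -4.632 0.54 -3.049
v -3.978 0.075 -3.996
v -2.956 -0.455 -3.533
v -4.984 -0.405 -2.327
v -3.962 -0.935 -1.864
v -3.656 0.599 -2.445
v -4.284 -1.459 -3.415
v -3.921 -1.602 -2.799
v -3.555 -1.427 -3.406
v -3.413 0.063 -2.014
v -3.048 0.238 -2.62
v -2.998 -0.934 -2.49
v -4.892 -1.098 -3.24
v -4.527 -0.923 -3.846
v -4.385 0.567 -2.454
v -4.019 0.742 -3.061
v -4.942 0.074 -3.37
v -3.635 0.469 -3.617
v -3.949 -0.56 -4.103
v -4.558 -0.199 -3.927
v -4.364 0.437 -3.627
v -3.035 0.157 -3.345
v -3.348 -0.871 -3.83
v -2.985 -1.014 -3.214
v -2.791 -0.379 -2.914
v -3.379 -0.147 -3.911
v -4.592 0.011 -2.03
v -4.905 -1.017 -2.515
v -5.149 -0.481 -2.946
v -4.955 0.154 -2.646
v -3.991 -0.3 -1.757
v -4.305 -1.329 -2.243
v -3.576 -1.297 -2.233
v -3.382 -0.661 -1.933
v -4.561 -0.713 -1.949
v -2.066 -1.137 -0.64
v -1.374 -1.815 -0.162
v -2.314 -0.263 0.96
v -1.027 -1.294 -0.393
v -1.076 -0.713 -0.719
v -1.504 -0.294 -1.014
v -2.146 -0.197 -1.166
v -2.758 -0.459 -1.117
v -3.106 -0.98 -0.887
v -3.057 -1.561 -0.561
v -2.629 -1.98 -0.266
v -1.986 -2.077 -0.114
f 2 4 1
f 5 2 1
f 1 4 3
f 3 5 1
f 2 8 4
f 6 2 5
f 6 8 2
f 4 8 3
f 7 5 3
f 3 8 7
f 7 6 5
f 8 6 7
f 10 9 13
f 10 13 11
f 11 13 14
f 11 14 12
f 13 9 15
f 13 15 14
f 14 15 16
f 14 16 12
f 15 9 17
f 15 17 16
f 16 17 18
f 16 18 12
f 17 9 19
f 17 19 18
f 18 19 20
f 18 20 12
f 19 9 21
f 19 21 20
f 20 21 22
f 20 22 12
f 21 9 23
f 21 23 22
f 22 23 24
f 22 24 12
f 23 9 25
f 23 25 24
f 24 25 26
f 24 26 12
f 25 9 27
f 25 27 26
f 26 27 28
f 26 28 12
f 27 9 10
f 27 10 28
f 28 10 11
f 28 11 12
f 30 29 33
f 30 33 31
f 31 33 34
f 31 34 32
f 33 29 35
f 33 35 34
f 34 35 36
f 34 36 32
f 35 29 37
f 35 37 36
f 36 37 38
f 36 38 32
f 37 29 39
f 37 39 38
f 38 39 40
f 38 40 32
f 39 29 41
f 39 41 40
f 40 41 42
f 40 42 32
f 41 29 43
f 41 43 42
f 42 43 44
f 42 44 32
f 43 29 45
f 43 45 44
f 44 45 46
f 44 46 32
f 45 29 30
f 45 30 46
f 46 30 31
f 46 31 32
f 47 84 63
f 84 58 87
f 63 87 52
f 84 87 63
f 47 63 59
f 63 52 64
f 59 64 48
f 63 64 59
f 47 59 68
f 59 48 69
f 68 69 54
f 59 69 68
f 47 68 80
f 68 54 83
f 80 83 57
f 68 83 80
f 47 80 84
f 80 57 88
f 84 88 58
f 80 88 84
f 48 64 75
f 64 52 78
f 75 78 56
f 64 78 75
f 52 87 65
f 87 58 86
f 65 86 51
f 87 86 65
f 58 88 85
f 88 57 81
f 85 81 49
f 88 81 85
f 57 83 82
f 83 54 70
f 82 70 53
f 83 70 82
f 54 69 74
f 69 48 71
f 74 71 55
f 69 71 74
f 50 76 62
f 76 56 77
f 62 77 51
f 76 77 62
f 50 62 60
f 62 51 61
f 60 61 49
f 62 61 60
f 50 60 67
f 60 49 66
f 67 66 53
f 60 66 67
f 50 67 72
f 67 53 73
f 72 73 55
f 67 73 72
f 50 72 76
f 72 55 79
f 76 79 56
f 72 79 76
f 51 77 65
f 77 56 78
f 65 78 52
f 77 78 65
f 49 61 85
f 61 51 86
f 85 86 58
f 61 86 85
f 53 66 82
f 66 49 81
f 82 81 57
f 66 81 82
f 55 73 74
f 73 53 70
f 74 70 54
f 73 70 74
f 56 79 75
f 79 55 71
f 75 71 48
f 79 71 75
f 90 89 92
f 90 92 91
f 92 89 93
f 92 93 91
f 93 89 94
f 93 94 91
f 94 89 95
f 94 95 91
f 95 89 96
f 95 96 91
f 96 89 97
f 96 97 91
f 97 89 98
f 97 98 91
f 98 89 99
f 98 99 91
f 99 89 100
f 99 100 91
f 100 89 90
f 100 90 91



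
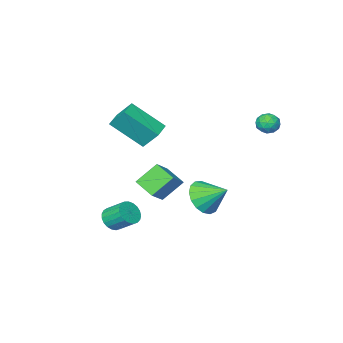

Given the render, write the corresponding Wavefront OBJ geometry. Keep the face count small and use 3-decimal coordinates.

v -2.535 1.724 2.493
v -2.144 1.52 2.959
v -3.356 1.54 3.101
v -2.965 1.336 3.567
v -2.974 1.956 3.404
v -2.467 2.07 3.029
v -3.033 0.99 3.031
v -2.526 1.104 2.656
v -2.452 1.066 3.292
v -2.415 1.664 3.522
v -3.085 1.396 2.538
v -3.048 1.994 2.768
v -2.268 1.638 2.673
v -3.232 1.422 3.387
v -3.238 1.786 3.292
v -3.008 1.666 3.566
v -2.457 1.962 2.714
v -2.227 1.842 2.988
v -2.715 2.098 3.249
v -3.273 1.218 3.072
v -3.043 1.098 3.346
v -2.492 1.394 2.494
v -2.262 1.274 2.768
v -2.785 0.962 2.811
v -2.219 1.252 3.142
v -2.701 1.143 3.499
v -2.741 0.94 3.184
v -2.443 1.007 2.964
v -2.197 1.603 3.278
v -2.68 1.494 3.635
v -2.685 1.859 3.539
v -2.387 1.926 3.319
v -2.378 1.336 3.473
v -2.82 1.566 2.425
v -3.303 1.457 2.782
v -3.113 1.134 2.741
v -2.815 1.201 2.521
v -2.799 1.917 2.561
v -3.281 1.808 2.918
v -3.057 2.053 3.096
v -2.759 2.12 2.876
v -3.122 1.724 2.587
v 4.023 -1.676 -2.735
v 4.681 -1.444 -2.677
v 4.295 -0.533 -1.946
v 3.637 -0.764 -2.005
v 4.586 -1.298 -2.91
v 4.2 -0.387 -2.179
v 4.393 -1.217 -3.112
v 4.008 -0.305 -2.381
v 4.137 -1.215 -3.25
v 3.751 -0.304 -2.519
v 3.861 -1.293 -3.298
v 3.475 -0.381 -2.568
v 3.612 -1.437 -3.25
v 3.227 -0.526 -2.519
v 3.435 -1.622 -3.112
v 3.05 -0.711 -2.381
v 3.36 -1.817 -2.909
v 2.974 -0.906 -2.178
v 3.399 -1.987 -2.676
v 3.013 -1.076 -1.946
v 3.546 -2.103 -2.454
v 3.16 -1.192 -1.723
v 3.775 -2.146 -2.28
v 3.39 -1.235 -1.549
v 4.047 -2.107 -2.185
v 3.662 -1.196 -1.454
v 4.315 -1.993 -2.185
v 3.93 -1.082 -1.454
v 4.533 -1.825 -2.28
v 4.147 -0.914 -1.549
v 4.662 -1.631 -2.454
v 4.277 -0.72 -1.723
v 3.502 1.683 -0.114
v 3.644 0.604 0.367
v 2.532 1.99 0.862
v 2.675 0.912 1.344
v 4.425 2.148 0.656
v 4.568 1.07 1.138
v 3.456 2.456 1.633
v 3.598 1.377 2.114
v -1.151 -1.336 -2.75
v -0.26 -1.374 -2.14
v -1.689 -0.164 -1.89
v -0.138 -1.041 -2.517
v -0.248 -0.776 -2.947
v -0.565 -0.639 -3.332
v -1.016 -0.662 -3.583
v -1.497 -0.838 -3.644
v -1.9 -1.129 -3.5
v -2.131 -1.467 -3.185
v -2.137 -1.775 -2.769
v -1.917 -1.982 -2.35
v -1.522 -2.041 -2.022
v -1.041 -1.939 -1.861
v -0.586 -1.698 -1.904
v 1.595 -4.801 2.395
v 1.235 -4.033 3.38
v 0.478 -3.553 1.015
v 0.117 -2.786 2
v 2.463 -4.194 2.24
v 2.102 -3.427 3.225
v 1.345 -2.947 0.86
v 0.985 -2.179 1.845
f 1 38 17
f 38 12 41
f 17 41 6
f 38 41 17
f 1 17 13
f 17 6 18
f 13 18 2
f 17 18 13
f 1 13 22
f 13 2 23
f 22 23 8
f 13 23 22
f 1 22 34
f 22 8 37
f 34 37 11
f 22 37 34
f 1 34 38
f 34 11 42
f 38 42 12
f 34 42 38
f 2 18 29
f 18 6 32
f 29 32 10
f 18 32 29
f 6 41 19
f 41 12 40
f 19 40 5
f 41 40 19
f 12 42 39
f 42 11 35
f 39 35 3
f 42 35 39
f 11 37 36
f 37 8 24
f 36 24 7
f 37 24 36
f 8 23 28
f 23 2 25
f 28 25 9
f 23 25 28
f 4 30 16
f 30 10 31
f 16 31 5
f 30 31 16
f 4 16 14
f 16 5 15
f 14 15 3
f 16 15 14
f 4 14 21
f 14 3 20
f 21 20 7
f 14 20 21
f 4 21 26
f 21 7 27
f 26 27 9
f 21 27 26
f 4 26 30
f 26 9 33
f 30 33 10
f 26 33 30
f 5 31 19
f 31 10 32
f 19 32 6
f 31 32 19
f 3 15 39
f 15 5 40
f 39 40 12
f 15 40 39
f 7 20 36
f 20 3 35
f 36 35 11
f 20 35 36
f 9 27 28
f 27 7 24
f 28 24 8
f 27 24 28
f 10 33 29
f 33 9 25
f 29 25 2
f 33 25 29
f 44 43 47
f 44 47 45
f 45 47 48
f 45 48 46
f 47 43 49
f 47 49 48
f 48 49 50
f 48 50 46
f 49 43 51
f 49 51 50
f 50 51 52
f 50 52 46
f 51 43 53
f 51 53 52
f 52 53 54
f 52 54 46
f 53 43 55
f 53 55 54
f 54 55 56
f 54 56 46
f 55 43 57
f 55 57 56
f 56 57 58
f 56 58 46
f 57 43 59
f 57 59 58
f 58 59 60
f 58 60 46
f 59 43 61
f 59 61 60
f 60 61 62
f 60 62 46
f 61 43 63
f 61 63 62
f 62 63 64
f 62 64 46
f 63 43 65
f 63 65 64
f 64 65 66
f 64 66 46
f 65 43 67
f 65 67 66
f 66 67 68
f 66 68 46
f 67 43 69
f 67 69 68
f 68 69 70
f 68 70 46
f 69 43 71
f 69 71 70
f 70 71 72
f 70 72 46
f 71 43 73
f 71 73 72
f 72 73 74
f 72 74 46
f 73 43 44
f 73 44 74
f 74 44 45
f 74 45 46
f 76 78 75
f 79 76 75
f 75 78 77
f 77 79 75
f 76 82 78
f 80 76 79
f 80 82 76
f 78 82 77
f 81 79 77
f 77 82 81
f 81 80 79
f 82 80 81
f 84 83 86
f 84 86 85
f 86 83 87
f 86 87 85
f 87 83 88
f 87 88 85
f 88 83 89
f 88 89 85
f 89 83 90
f 89 90 85
f 90 83 91
f 90 91 85
f 91 83 92
f 91 92 85
f 92 83 93
f 92 93 85
f 93 83 94
f 93 94 85
f 94 83 95
f 94 95 85
f 95 83 96
f 95 96 85
f 96 83 97
f 96 97 85
f 97 83 84
f 97 84 85
f 99 101 98
f 102 99 98
f 98 101 100
f 100 102 98
f 99 105 101
f 103 99 102
f 103 105 99
f 101 105 100
f 104 102 100
f 100 105 104
f 104 103 102
f 105 103 104



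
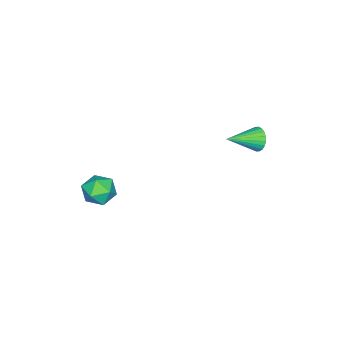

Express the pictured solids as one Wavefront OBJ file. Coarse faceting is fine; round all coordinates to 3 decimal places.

v -4.558 3.813 2.133
v -4.118 3.965 1.422
v -2.962 2.627 2.867
v -4.02 4.217 1.614
v -4.003 4.407 1.885
v -4.072 4.507 2.194
v -4.214 4.501 2.493
v -4.408 4.39 2.738
v -4.626 4.192 2.891
v -4.833 3.935 2.928
v -4.999 3.66 2.844
v -5.097 3.409 2.652
v -5.113 3.218 2.38
v -5.045 3.119 2.072
v -4.903 3.124 1.772
v -4.709 3.235 1.527
v -4.491 3.434 1.375
v -4.284 3.69 1.338
v 2.844 -1.204 0.918
v 3.587 -1.194 1.72
v 2.973 -2.966 0.82
v 3.716 -2.956 1.622
v 2.674 -2.705 1.839
v 2.594 -1.616 1.899
v 3.966 -2.544 0.641
v 3.886 -1.455 0.701
v 4.28 -2.022 1.549
v 3.482 -2.122 2.289
v 3.078 -2.038 0.251
v 2.28 -2.138 0.991
f 2 1 4
f 2 4 3
f 4 1 5
f 4 5 3
f 5 1 6
f 5 6 3
f 6 1 7
f 6 7 3
f 7 1 8
f 7 8 3
f 8 1 9
f 8 9 3
f 9 1 10
f 9 10 3
f 10 1 11
f 10 11 3
f 11 1 12
f 11 12 3
f 12 1 13
f 12 13 3
f 13 1 14
f 13 14 3
f 14 1 15
f 14 15 3
f 15 1 16
f 15 16 3
f 16 1 17
f 16 17 3
f 17 1 18
f 17 18 3
f 18 1 2
f 18 2 3
f 19 30 24
f 19 24 20
f 19 20 26
f 19 26 29
f 19 29 30
f 20 24 28
f 24 30 23
f 30 29 21
f 29 26 25
f 26 20 27
f 22 28 23
f 22 23 21
f 22 21 25
f 22 25 27
f 22 27 28
f 23 28 24
f 21 23 30
f 25 21 29
f 27 25 26
f 28 27 20



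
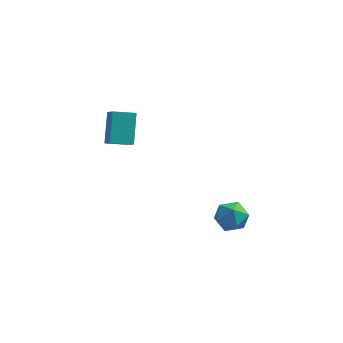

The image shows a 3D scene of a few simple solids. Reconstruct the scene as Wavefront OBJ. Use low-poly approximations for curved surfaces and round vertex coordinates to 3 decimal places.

v 2.719 0.876 -0.332
v 3.724 0.846 -0.559
v 2.736 -0.766 -0.041
v 3.741 -0.796 -0.268
v 3.421 -0.324 0.59
v 3.411 0.691 0.41
v 3.049 -0.611 -1.01
v 3.039 0.404 -1.19
v 3.928 -0.073 -0.979
v 4.157 0.104 0.01
v 2.303 -0.024 -0.61
v 2.532 0.153 0.379
v -3.87 1.424 2.95
v -4.128 2.716 4.521
v -4.446 2.179 2.234
v -4.704 3.471 3.805
v -2.736 2.009 2.655
v -2.994 3.301 4.226
v -3.312 2.764 1.939
v -3.57 4.056 3.51
f 1 12 6
f 1 6 2
f 1 2 8
f 1 8 11
f 1 11 12
f 2 6 10
f 6 12 5
f 12 11 3
f 11 8 7
f 8 2 9
f 4 10 5
f 4 5 3
f 4 3 7
f 4 7 9
f 4 9 10
f 5 10 6
f 3 5 12
f 7 3 11
f 9 7 8
f 10 9 2
f 14 16 13
f 17 14 13
f 13 16 15
f 15 17 13
f 14 20 16
f 18 14 17
f 18 20 14
f 16 20 15
f 19 17 15
f 15 20 19
f 19 18 17
f 20 18 19



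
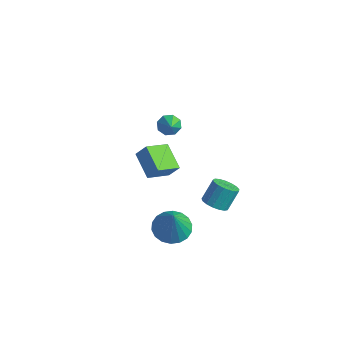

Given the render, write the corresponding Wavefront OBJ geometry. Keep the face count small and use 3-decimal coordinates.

v 2.31 0.902 -4.627
v 3.317 1.121 -4.983
v 3.11 0.338 -2.713
v 3.173 1.545 -4.798
v 2.858 1.843 -4.579
v 2.435 1.954 -4.37
v 1.987 1.856 -4.211
v 1.603 1.57 -4.135
v 1.359 1.151 -4.156
v 1.303 0.683 -4.271
v 1.447 0.259 -4.456
v 1.762 -0.039 -4.675
v 2.185 -0.15 -4.885
v 2.633 -0.052 -5.043
v 3.017 0.234 -5.119
v 3.261 0.653 -5.098
v 1.355 1.527 2.955
v 1.79 1.567 2.46
v 2.265 0.913 3.705
v 1.808 1.968 2.766
v 1.561 2.111 3.183
v 1.193 1.912 3.466
v 0.92 1.487 3.45
v 0.902 1.086 3.144
v 1.149 0.943 2.727
v 1.517 1.142 2.444
v 3.775 2.615 -2.609
v 4.197 2.077 -2.255
v 4.206 2.847 -1.097
v 3.785 3.385 -1.451
v 4.448 2.301 -2.405
v 4.457 3.07 -1.248
v 4.545 2.597 -2.603
v 4.554 3.366 -1.445
v 4.466 2.897 -2.801
v 4.475 3.666 -1.644
v 4.228 3.132 -2.956
v 4.237 3.902 -1.798
v 3.887 3.25 -3.031
v 3.896 4.019 -1.873
v 3.52 3.221 -3.009
v 3.529 3.991 -1.852
v 3.212 3.054 -2.896
v 3.221 3.824 -1.738
v 3.032 2.787 -2.717
v 3.042 3.556 -1.559
v 3.023 2.48 -2.513
v 3.033 3.249 -1.355
v 3.187 2.204 -2.331
v 3.196 2.973 -1.173
v 3.485 2.023 -2.213
v 3.494 2.792 -1.055
v 3.849 1.977 -2.185
v 3.859 2.746 -1.027
v -0.165 2.771 -2.999
v -0.231 1.326 -2.441
v -1.635 3.157 -2.173
v -1.701 1.712 -1.615
v 0.381 3.068 -2.165
v 0.315 1.623 -1.607
v -1.089 3.454 -1.339
v -1.155 2.009 -0.781
f 2 1 4
f 2 4 3
f 4 1 5
f 4 5 3
f 5 1 6
f 5 6 3
f 6 1 7
f 6 7 3
f 7 1 8
f 7 8 3
f 8 1 9
f 8 9 3
f 9 1 10
f 9 10 3
f 10 1 11
f 10 11 3
f 11 1 12
f 11 12 3
f 12 1 13
f 12 13 3
f 13 1 14
f 13 14 3
f 14 1 15
f 14 15 3
f 15 1 16
f 15 16 3
f 16 1 2
f 16 2 3
f 18 17 20
f 18 20 19
f 20 17 21
f 20 21 19
f 21 17 22
f 21 22 19
f 22 17 23
f 22 23 19
f 23 17 24
f 23 24 19
f 24 17 25
f 24 25 19
f 25 17 26
f 25 26 19
f 26 17 18
f 26 18 19
f 28 27 31
f 28 31 29
f 29 31 32
f 29 32 30
f 31 27 33
f 31 33 32
f 32 33 34
f 32 34 30
f 33 27 35
f 33 35 34
f 34 35 36
f 34 36 30
f 35 27 37
f 35 37 36
f 36 37 38
f 36 38 30
f 37 27 39
f 37 39 38
f 38 39 40
f 38 40 30
f 39 27 41
f 39 41 40
f 40 41 42
f 40 42 30
f 41 27 43
f 41 43 42
f 42 43 44
f 42 44 30
f 43 27 45
f 43 45 44
f 44 45 46
f 44 46 30
f 45 27 47
f 45 47 46
f 46 47 48
f 46 48 30
f 47 27 49
f 47 49 48
f 48 49 50
f 48 50 30
f 49 27 51
f 49 51 50
f 50 51 52
f 50 52 30
f 51 27 53
f 51 53 52
f 52 53 54
f 52 54 30
f 53 27 28
f 53 28 54
f 54 28 29
f 54 29 30
f 56 58 55
f 59 56 55
f 55 58 57
f 57 59 55
f 56 62 58
f 60 56 59
f 60 62 56
f 58 62 57
f 61 59 57
f 57 62 61
f 61 60 59
f 62 60 61



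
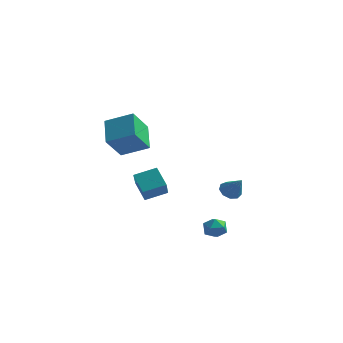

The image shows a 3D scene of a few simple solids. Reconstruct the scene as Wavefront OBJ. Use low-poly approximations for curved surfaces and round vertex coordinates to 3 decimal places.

v 0.761 3.645 -1.326
v 1.323 3.969 -1.66
v 1.679 3.235 -0.174
v 1.092 4.295 -1.359
v 0.705 4.316 -1.044
v 0.345 4.023 -0.86
v 0.179 3.553 -0.895
v 0.285 3.127 -1.131
v 0.614 2.942 -1.459
v 1.011 3.087 -1.725
v 1.291 3.492 -1.804
v 2.684 -2.695 -0.719
v 3.022 -2.483 -1.363
v 3.098 -3.837 -0.877
v 3.436 -3.625 -1.521
v 3.695 -3.372 -0.856
v 3.439 -2.666 -0.758
v 2.681 -3.654 -1.482
v 2.425 -2.948 -1.384
v 3.02 -3.076 -1.834
v 3.647 -2.902 -1.447
v 2.473 -3.418 -0.793
v 3.1 -3.244 -0.406
v -1.637 -3.485 1.482
v -1.206 -4.501 2.555
v -0.654 -2.627 1.9
v -0.224 -3.643 2.974
v -0.756 -4.057 0.586
v -0.326 -5.073 1.66
v 0.226 -3.199 1.005
v 0.657 -4.215 2.078
v -4.861 0.617 3.237
v -5.137 -0.622 4.65
v -3.254 1.064 3.941
v -3.53 -0.175 5.355
v -4.03 -0.745 2.205
v -4.306 -1.984 3.619
v -2.423 -0.298 2.91
v -2.699 -1.537 4.323
f 2 1 4
f 2 4 3
f 4 1 5
f 4 5 3
f 5 1 6
f 5 6 3
f 6 1 7
f 6 7 3
f 7 1 8
f 7 8 3
f 8 1 9
f 8 9 3
f 9 1 10
f 9 10 3
f 10 1 11
f 10 11 3
f 11 1 2
f 11 2 3
f 12 23 17
f 12 17 13
f 12 13 19
f 12 19 22
f 12 22 23
f 13 17 21
f 17 23 16
f 23 22 14
f 22 19 18
f 19 13 20
f 15 21 16
f 15 16 14
f 15 14 18
f 15 18 20
f 15 20 21
f 16 21 17
f 14 16 23
f 18 14 22
f 20 18 19
f 21 20 13
f 25 27 24
f 28 25 24
f 24 27 26
f 26 28 24
f 25 31 27
f 29 25 28
f 29 31 25
f 27 31 26
f 30 28 26
f 26 31 30
f 30 29 28
f 31 29 30
f 33 35 32
f 36 33 32
f 32 35 34
f 34 36 32
f 33 39 35
f 37 33 36
f 37 39 33
f 35 39 34
f 38 36 34
f 34 39 38
f 38 37 36
f 39 37 38



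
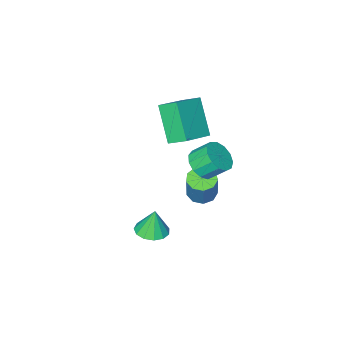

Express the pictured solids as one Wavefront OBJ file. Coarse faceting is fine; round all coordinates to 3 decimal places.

v -2.87 -2.453 -4.472
v -2.496 -1.852 -4.776
v -2.057 -1.305 -3.151
v -2.43 -1.907 -2.848
v -2.999 -1.724 -4.683
v -2.559 -1.177 -3.058
v -3.441 -1.937 -4.492
v -3.001 -1.39 -2.867
v -3.616 -2.392 -4.291
v -3.176 -1.845 -2.666
v -3.442 -2.875 -4.176
v -3.002 -2.328 -2.551
v -3 -3.161 -4.199
v -2.56 -2.614 -2.574
v -2.497 -3.116 -4.35
v -2.058 -2.569 -2.725
v -2.169 -2.761 -4.559
v -1.729 -2.214 -2.934
v -2.169 -2.262 -4.727
v -1.729 -1.715 -3.102
v -2.408 -1.916 -1.779
v -1.952 -2.341 -1.117
v -2.516 -1.669 -0.298
v -2.972 -1.244 -0.961
v -1.667 -1.936 -1.252
v -2.231 -1.265 -0.433
v -1.617 -1.526 -1.555
v -2.181 -0.854 -0.736
v -1.819 -1.239 -1.929
v -2.383 -0.567 -1.11
v -2.207 -1.167 -2.255
v -2.771 -0.495 -1.437
v -2.659 -1.332 -2.431
v -3.224 -0.661 -1.612
v -3.032 -1.684 -2.4
v -3.596 -1.012 -1.581
v -3.206 -2.108 -2.172
v -3.77 -1.437 -1.353
v -3.127 -2.472 -1.819
v -3.691 -1.8 -1
v -2.82 -2.659 -1.454
v -3.384 -1.988 -0.635
v -2.381 -2.61 -1.192
v -2.946 -1.939 -0.373
v -2.516 -3.607 1.844
v -2.929 -2.73 2.405
v -2.109 -2.308 0.115
v -2.522 -1.432 0.676
v -0.858 -3.248 2.504
v -1.271 -2.372 3.065
v -0.451 -1.95 0.775
v -0.864 -1.073 1.336
v 1.58 -0.497 -3.53
v 2.412 -0.571 -3.442
v 1.44 -0.423 -2.15
v 2.323 -0.108 -3.476
v 1.997 0.232 -3.527
v 1.54 0.341 -3.579
v 1.095 0.183 -3.616
v 0.804 -0.19 -3.626
v 0.76 -0.661 -3.605
v 0.976 -1.08 -3.561
v 1.384 -1.313 -3.507
v 1.855 -1.288 -3.46
v 2.238 -1.011 -3.436
f 2 1 5
f 2 5 3
f 3 5 6
f 3 6 4
f 5 1 7
f 5 7 6
f 6 7 8
f 6 8 4
f 7 1 9
f 7 9 8
f 8 9 10
f 8 10 4
f 9 1 11
f 9 11 10
f 10 11 12
f 10 12 4
f 11 1 13
f 11 13 12
f 12 13 14
f 12 14 4
f 13 1 15
f 13 15 14
f 14 15 16
f 14 16 4
f 15 1 17
f 15 17 16
f 16 17 18
f 16 18 4
f 17 1 19
f 17 19 18
f 18 19 20
f 18 20 4
f 19 1 2
f 19 2 20
f 20 2 3
f 20 3 4
f 22 21 25
f 22 25 23
f 23 25 26
f 23 26 24
f 25 21 27
f 25 27 26
f 26 27 28
f 26 28 24
f 27 21 29
f 27 29 28
f 28 29 30
f 28 30 24
f 29 21 31
f 29 31 30
f 30 31 32
f 30 32 24
f 31 21 33
f 31 33 32
f 32 33 34
f 32 34 24
f 33 21 35
f 33 35 34
f 34 35 36
f 34 36 24
f 35 21 37
f 35 37 36
f 36 37 38
f 36 38 24
f 37 21 39
f 37 39 38
f 38 39 40
f 38 40 24
f 39 21 41
f 39 41 40
f 40 41 42
f 40 42 24
f 41 21 43
f 41 43 42
f 42 43 44
f 42 44 24
f 43 21 22
f 43 22 44
f 44 22 23
f 44 23 24
f 46 48 45
f 49 46 45
f 45 48 47
f 47 49 45
f 46 52 48
f 50 46 49
f 50 52 46
f 48 52 47
f 51 49 47
f 47 52 51
f 51 50 49
f 52 50 51
f 54 53 56
f 54 56 55
f 56 53 57
f 56 57 55
f 57 53 58
f 57 58 55
f 58 53 59
f 58 59 55
f 59 53 60
f 59 60 55
f 60 53 61
f 60 61 55
f 61 53 62
f 61 62 55
f 62 53 63
f 62 63 55
f 63 53 64
f 63 64 55
f 64 53 65
f 64 65 55
f 65 53 54
f 65 54 55

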